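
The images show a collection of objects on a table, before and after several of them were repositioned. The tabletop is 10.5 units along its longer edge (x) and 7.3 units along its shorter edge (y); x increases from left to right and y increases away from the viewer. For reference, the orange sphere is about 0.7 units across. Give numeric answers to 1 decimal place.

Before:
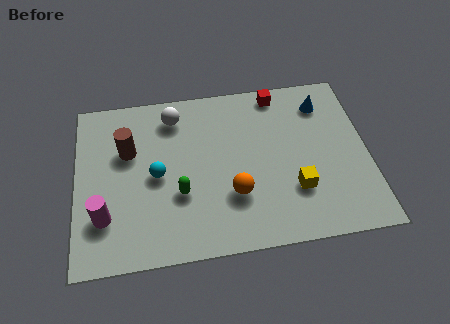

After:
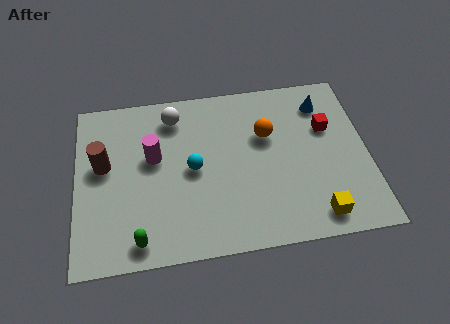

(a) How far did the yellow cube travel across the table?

1.4

From (7.8, 2.2) to (8.5, 1.0), the yellow cube covered √(0.7² + 1.2²) ≈ 1.4 units.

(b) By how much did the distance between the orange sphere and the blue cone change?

-2.5

They were about 4.9 units apart before and 2.4 after — 2.5 units closer together.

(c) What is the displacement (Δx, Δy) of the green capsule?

(-1.5, -1.7)

The green capsule was at about (3.7, 2.6) and moved to about (2.2, 0.9).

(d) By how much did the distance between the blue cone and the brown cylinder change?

+1.0

They were about 7.2 units apart before and 8.2 after — 1.0 units further apart.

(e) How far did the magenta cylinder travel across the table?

2.9

The magenta cylinder was near (1.0, 2.0) before and (2.8, 4.3) after, so it travelled √(1.8² + 2.3²) ≈ 2.9 units.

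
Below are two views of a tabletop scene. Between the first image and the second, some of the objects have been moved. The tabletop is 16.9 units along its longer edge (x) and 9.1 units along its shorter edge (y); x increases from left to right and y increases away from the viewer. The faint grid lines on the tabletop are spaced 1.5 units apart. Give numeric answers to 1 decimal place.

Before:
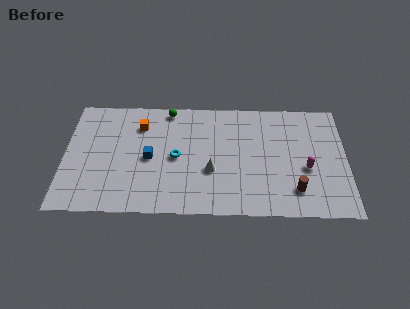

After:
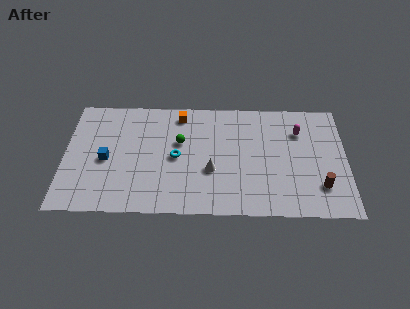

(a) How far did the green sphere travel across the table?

2.7

The green sphere moved from about (6.2, 8.2) to (6.9, 5.6), a distance of √(0.7² + 2.6²) ≈ 2.7.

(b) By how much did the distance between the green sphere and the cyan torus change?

-2.6

Before: roughly 3.8 units apart; after: 1.2. That's 2.6 units closer together.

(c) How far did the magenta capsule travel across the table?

2.9

The magenta capsule was near (14.5, 3.7) before and (14.1, 6.6) after, so it travelled √(0.4² + 2.9²) ≈ 2.9 units.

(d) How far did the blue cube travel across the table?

2.6

The blue cube moved from about (5.1, 4.3) to (2.5, 4.1), a distance of √(2.6² + 0.2²) ≈ 2.6.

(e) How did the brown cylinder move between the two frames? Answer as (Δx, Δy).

(1.5, 0.3)

From the two frames, the brown cylinder sits at roughly (13.8, 2.0) before and (15.3, 2.3) after.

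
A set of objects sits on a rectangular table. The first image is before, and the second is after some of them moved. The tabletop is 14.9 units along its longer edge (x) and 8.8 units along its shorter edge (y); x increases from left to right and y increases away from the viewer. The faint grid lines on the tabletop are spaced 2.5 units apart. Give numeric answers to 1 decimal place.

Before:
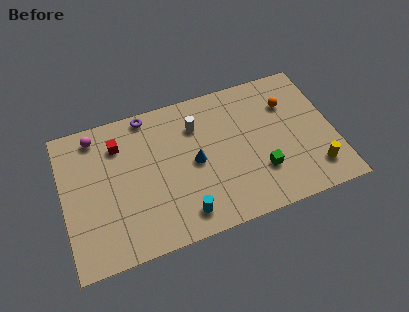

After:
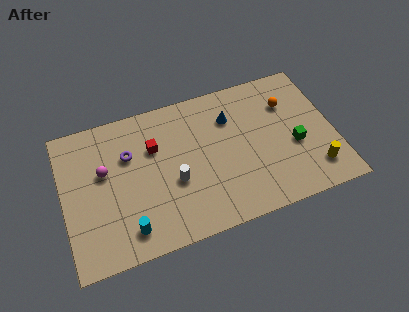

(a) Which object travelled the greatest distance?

the white cylinder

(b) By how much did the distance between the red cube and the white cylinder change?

-1.7

The distance was about 4.3 in the first image and 2.6 in the second, so they moved 1.7 units closer together.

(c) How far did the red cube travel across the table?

2.1

The red cube was near (3.2, 6.7) before and (5.1, 5.9) after, so it travelled √(1.9² + 0.8²) ≈ 2.1 units.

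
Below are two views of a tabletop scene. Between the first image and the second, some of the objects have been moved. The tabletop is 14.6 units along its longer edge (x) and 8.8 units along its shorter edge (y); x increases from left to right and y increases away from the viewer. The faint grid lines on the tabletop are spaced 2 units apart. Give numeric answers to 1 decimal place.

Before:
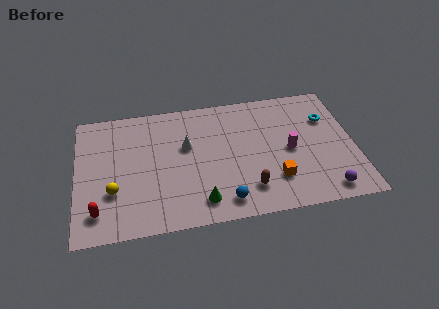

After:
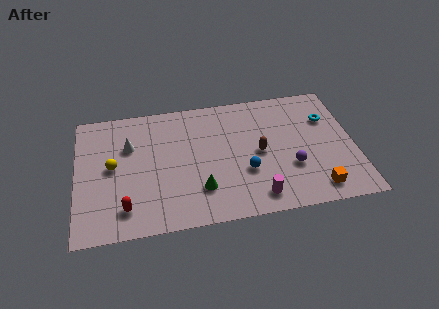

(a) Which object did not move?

the cyan torus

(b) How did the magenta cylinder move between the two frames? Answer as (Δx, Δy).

(-1.9, -2.9)

The magenta cylinder was at about (11.2, 4.2) and moved to about (9.3, 1.3).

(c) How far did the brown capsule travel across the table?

2.5

The brown capsule was near (8.9, 1.9) before and (9.6, 4.3) after, so it travelled √(0.7² + 2.4²) ≈ 2.5 units.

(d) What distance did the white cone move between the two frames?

3.0

From (5.8, 5.4) to (2.8, 5.9), the white cone covered √(3.0² + 0.5²) ≈ 3.0 units.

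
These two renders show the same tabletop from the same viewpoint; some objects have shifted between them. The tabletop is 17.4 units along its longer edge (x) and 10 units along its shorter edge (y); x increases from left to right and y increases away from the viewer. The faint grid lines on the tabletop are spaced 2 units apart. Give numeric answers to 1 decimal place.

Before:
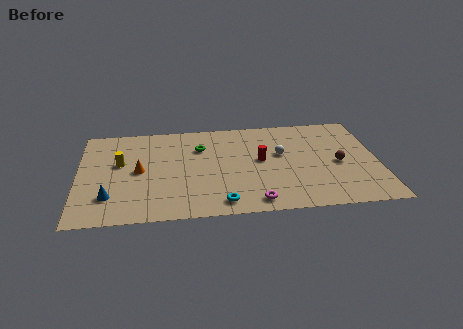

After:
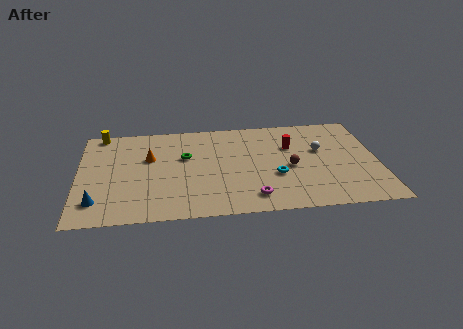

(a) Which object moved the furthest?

the cyan torus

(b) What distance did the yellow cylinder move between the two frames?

3.5

From (2.4, 5.9) to (1.3, 9.2), the yellow cylinder covered √(1.1² + 3.3²) ≈ 3.5 units.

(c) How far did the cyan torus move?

4.0

From (8.2, 1.3) to (11.4, 3.7), the cyan torus covered √(3.2² + 2.4²) ≈ 4.0 units.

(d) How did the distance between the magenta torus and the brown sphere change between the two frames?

-2.4

They were about 6.0 units apart before and 3.6 after — 2.4 units closer together.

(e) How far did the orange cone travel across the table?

1.4

The orange cone was near (3.5, 5.0) before and (4.1, 6.3) after, so it travelled √(0.6² + 1.3²) ≈ 1.4 units.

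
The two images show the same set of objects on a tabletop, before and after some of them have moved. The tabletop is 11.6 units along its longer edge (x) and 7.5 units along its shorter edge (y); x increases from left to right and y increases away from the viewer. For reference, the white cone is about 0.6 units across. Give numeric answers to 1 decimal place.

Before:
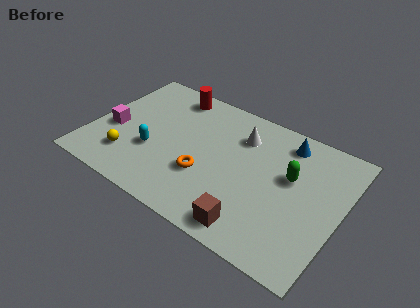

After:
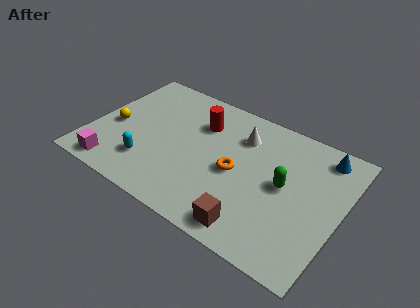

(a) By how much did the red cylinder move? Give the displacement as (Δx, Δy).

(1.6, -1.1)

From the two frames, the red cylinder sits at roughly (3.2, 6.5) before and (4.8, 5.4) after.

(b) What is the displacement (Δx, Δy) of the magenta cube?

(0.5, -2.2)

The magenta cube was at about (1.0, 3.1) and moved to about (1.5, 0.9).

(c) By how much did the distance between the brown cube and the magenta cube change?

-0.8

They were about 7.3 units apart before and 6.5 after — 0.8 units closer together.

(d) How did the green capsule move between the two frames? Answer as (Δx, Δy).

(-0.2, -0.6)

The green capsule started near (9.2, 4.5) and ended near (9.0, 3.9).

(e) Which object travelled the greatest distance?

the magenta cube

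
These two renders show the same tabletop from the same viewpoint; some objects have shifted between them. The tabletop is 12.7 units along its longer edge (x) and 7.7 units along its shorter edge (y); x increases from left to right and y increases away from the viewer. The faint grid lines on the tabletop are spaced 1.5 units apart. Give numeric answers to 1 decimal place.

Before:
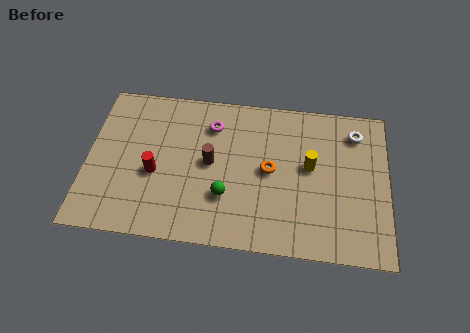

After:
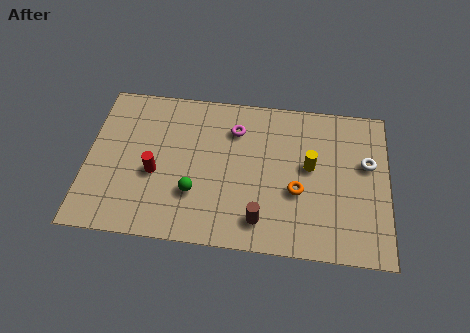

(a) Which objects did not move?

the red cylinder and the yellow cylinder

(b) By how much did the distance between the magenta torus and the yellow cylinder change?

-1.0

They were about 4.5 units apart before and 3.5 after — 1.0 units closer together.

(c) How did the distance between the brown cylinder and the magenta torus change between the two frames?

+2.7

Before: roughly 1.9 units apart; after: 4.6. That's 2.7 units further apart.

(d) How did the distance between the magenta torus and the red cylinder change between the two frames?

+0.7

The distance was about 3.5 in the first image and 4.2 in the second, so they moved 0.7 units further apart.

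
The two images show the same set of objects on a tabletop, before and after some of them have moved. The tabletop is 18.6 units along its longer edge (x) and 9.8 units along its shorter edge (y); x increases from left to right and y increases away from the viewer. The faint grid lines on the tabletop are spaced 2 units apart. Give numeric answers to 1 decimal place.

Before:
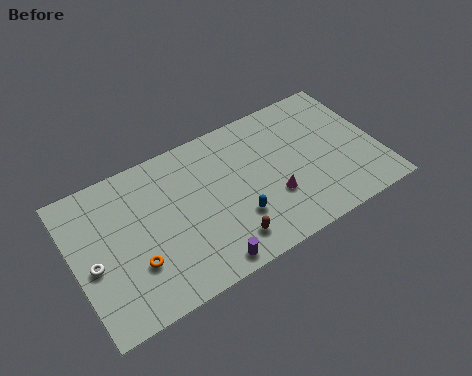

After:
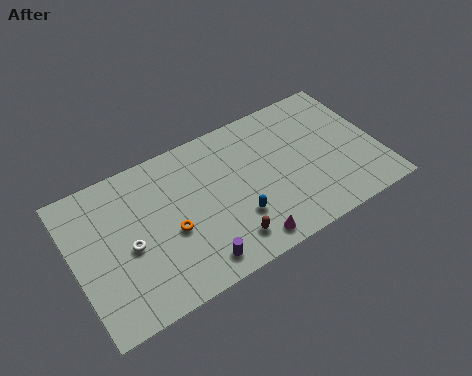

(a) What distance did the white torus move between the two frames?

2.2

From (1.0, 4.3) to (3.2, 4.4), the white torus covered √(2.2² + 0.1²) ≈ 2.2 units.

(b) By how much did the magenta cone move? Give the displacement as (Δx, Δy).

(-2.0, -2.1)

From the two frames, the magenta cone sits at roughly (11.9, 3.3) before and (9.9, 1.2) after.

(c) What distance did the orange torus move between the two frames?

2.5

From (3.4, 3.1) to (5.7, 4.1), the orange torus covered √(2.3² + 1.0²) ≈ 2.5 units.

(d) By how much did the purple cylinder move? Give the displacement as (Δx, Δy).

(-0.6, 0.4)

The purple cylinder started near (7.4, 1.0) and ended near (6.8, 1.4).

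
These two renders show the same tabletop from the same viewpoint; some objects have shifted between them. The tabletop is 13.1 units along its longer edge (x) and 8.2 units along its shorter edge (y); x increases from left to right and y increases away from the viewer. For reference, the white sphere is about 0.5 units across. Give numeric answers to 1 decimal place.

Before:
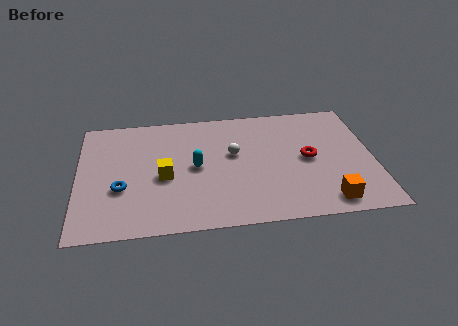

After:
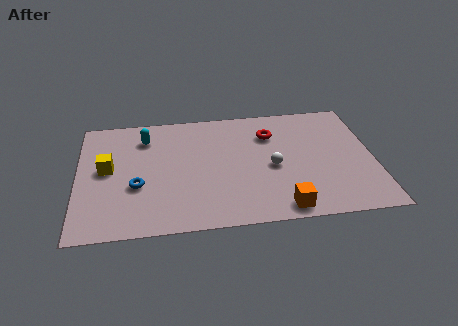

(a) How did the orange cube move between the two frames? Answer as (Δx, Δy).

(-2.0, -0.2)

From the two frames, the orange cube sits at roughly (10.9, 1.1) before and (8.9, 0.9) after.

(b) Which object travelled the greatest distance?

the cyan capsule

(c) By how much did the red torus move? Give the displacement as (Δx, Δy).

(-1.6, 1.9)

The red torus was at about (10.2, 4.1) and moved to about (8.6, 6.0).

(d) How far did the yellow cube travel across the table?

2.6

The yellow cube was near (3.8, 3.6) before and (1.3, 4.4) after, so it travelled √(2.5² + 0.8²) ≈ 2.6 units.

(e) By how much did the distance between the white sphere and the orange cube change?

-2.6

The distance was about 5.4 in the first image and 2.8 in the second, so they moved 2.6 units closer together.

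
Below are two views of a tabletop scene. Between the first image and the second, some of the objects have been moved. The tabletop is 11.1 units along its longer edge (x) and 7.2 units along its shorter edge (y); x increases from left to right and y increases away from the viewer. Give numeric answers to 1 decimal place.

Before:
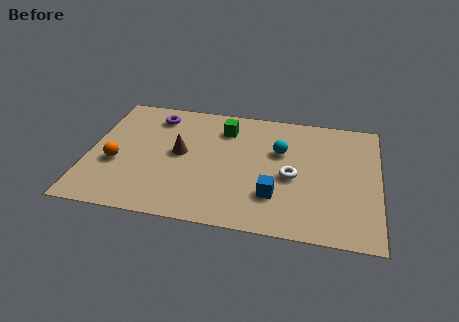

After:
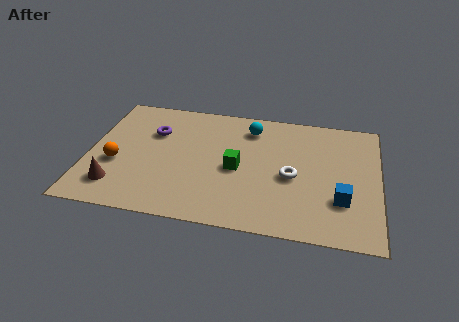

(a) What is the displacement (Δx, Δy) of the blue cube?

(2.5, 0.2)

The blue cube was at about (7.2, 2.0) and moved to about (9.7, 2.2).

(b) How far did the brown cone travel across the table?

3.3

The brown cone was near (3.5, 3.8) before and (1.2, 1.5) after, so it travelled √(2.3² + 2.3²) ≈ 3.3 units.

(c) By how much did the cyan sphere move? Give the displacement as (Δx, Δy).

(-1.2, 1.2)

From the two frames, the cyan sphere sits at roughly (7.3, 4.6) before and (6.1, 5.8) after.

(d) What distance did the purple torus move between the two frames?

1.0

The purple torus moved from about (2.4, 5.9) to (2.4, 4.9), a distance of √(0.0² + 1.0²) ≈ 1.0.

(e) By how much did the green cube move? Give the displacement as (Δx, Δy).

(0.6, -2.3)

The green cube was at about (5.1, 5.6) and moved to about (5.7, 3.3).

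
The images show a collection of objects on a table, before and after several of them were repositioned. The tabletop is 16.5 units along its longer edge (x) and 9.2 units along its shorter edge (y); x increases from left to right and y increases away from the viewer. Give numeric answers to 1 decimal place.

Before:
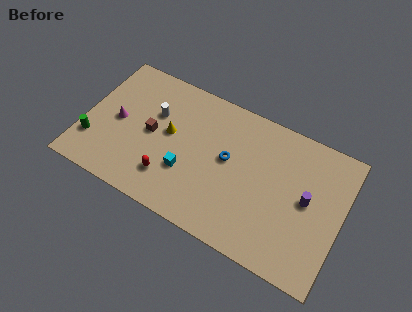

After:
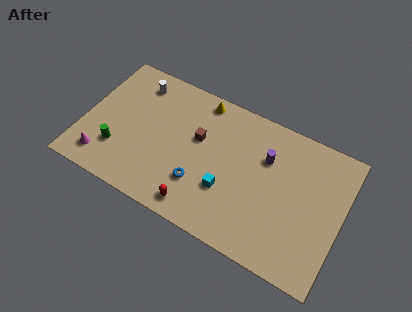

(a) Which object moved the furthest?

the yellow cone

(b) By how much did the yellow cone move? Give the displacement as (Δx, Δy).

(1.6, 3.1)

From the two frames, the yellow cone sits at roughly (5.4, 5.1) before and (7.0, 8.2) after.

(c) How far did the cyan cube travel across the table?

2.6

The cyan cube moved from about (6.8, 3.1) to (9.4, 3.1), a distance of √(2.6² + 0.0²) ≈ 2.6.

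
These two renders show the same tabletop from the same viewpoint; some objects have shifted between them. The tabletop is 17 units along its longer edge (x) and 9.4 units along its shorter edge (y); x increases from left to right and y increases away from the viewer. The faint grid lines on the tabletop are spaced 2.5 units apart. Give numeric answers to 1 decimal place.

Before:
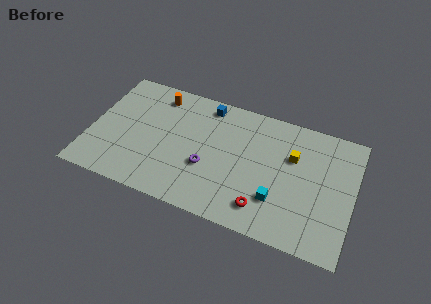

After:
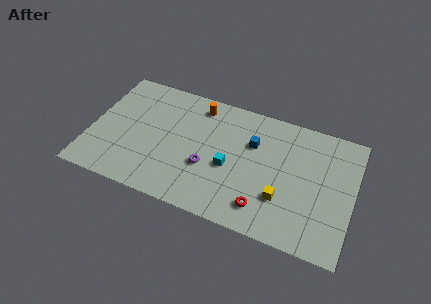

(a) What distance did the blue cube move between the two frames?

3.7

The blue cube was near (7.2, 8.2) before and (10.4, 6.3) after, so it travelled √(3.2² + 1.9²) ≈ 3.7 units.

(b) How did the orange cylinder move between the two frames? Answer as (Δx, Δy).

(2.7, 0.1)

From the two frames, the orange cylinder sits at roughly (4.0, 7.9) before and (6.7, 8.0) after.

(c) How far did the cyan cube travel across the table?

3.5

From (12.3, 2.7) to (9.1, 4.0), the cyan cube covered √(3.2² + 1.3²) ≈ 3.5 units.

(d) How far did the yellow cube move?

3.3

The yellow cube moved from about (13.0, 6.2) to (12.6, 2.9), a distance of √(0.4² + 3.3²) ≈ 3.3.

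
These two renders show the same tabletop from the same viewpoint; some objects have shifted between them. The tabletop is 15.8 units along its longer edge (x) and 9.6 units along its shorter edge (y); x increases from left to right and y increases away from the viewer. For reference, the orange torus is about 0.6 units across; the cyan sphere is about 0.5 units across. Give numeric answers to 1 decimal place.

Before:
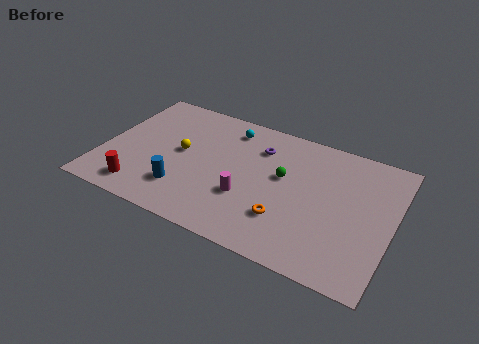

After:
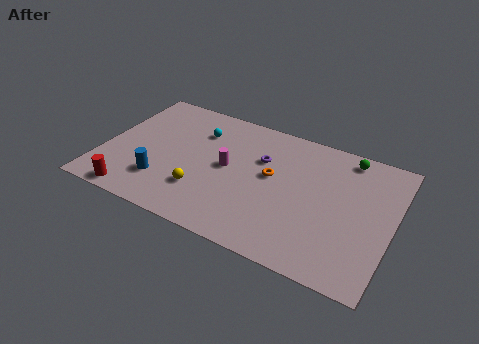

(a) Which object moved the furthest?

the green sphere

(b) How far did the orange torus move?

2.9

The orange torus was near (10.3, 2.7) before and (9.2, 5.4) after, so it travelled √(1.1² + 2.7²) ≈ 2.9 units.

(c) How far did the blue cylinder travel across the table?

1.2

The blue cylinder moved from about (4.7, 2.4) to (3.5, 2.5), a distance of √(1.2² + 0.1²) ≈ 1.2.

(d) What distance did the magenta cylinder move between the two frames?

2.1

From (8.1, 3.3) to (6.8, 5.0), the magenta cylinder covered √(1.3² + 1.7²) ≈ 2.1 units.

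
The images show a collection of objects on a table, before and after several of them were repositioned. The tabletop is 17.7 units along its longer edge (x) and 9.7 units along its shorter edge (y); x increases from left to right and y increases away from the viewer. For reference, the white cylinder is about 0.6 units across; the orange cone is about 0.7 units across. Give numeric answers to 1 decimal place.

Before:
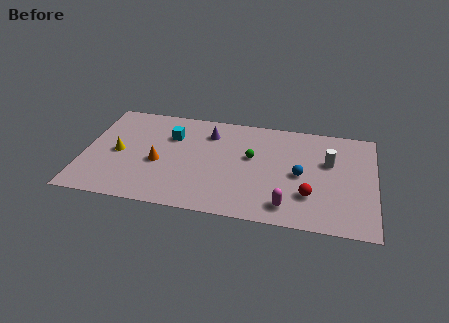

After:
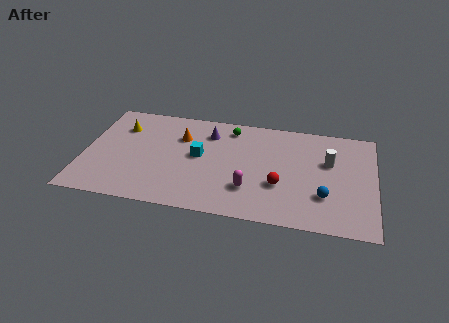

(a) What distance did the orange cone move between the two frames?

3.0

The orange cone was near (4.6, 4.1) before and (5.8, 6.8) after, so it travelled √(1.2² + 2.7²) ≈ 3.0 units.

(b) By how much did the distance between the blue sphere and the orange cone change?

+1.1

They were about 8.6 units apart before and 9.7 after — 1.1 units further apart.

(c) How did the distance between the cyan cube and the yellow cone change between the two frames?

+1.5

Before: roughly 3.8 units apart; after: 5.3. That's 1.5 units further apart.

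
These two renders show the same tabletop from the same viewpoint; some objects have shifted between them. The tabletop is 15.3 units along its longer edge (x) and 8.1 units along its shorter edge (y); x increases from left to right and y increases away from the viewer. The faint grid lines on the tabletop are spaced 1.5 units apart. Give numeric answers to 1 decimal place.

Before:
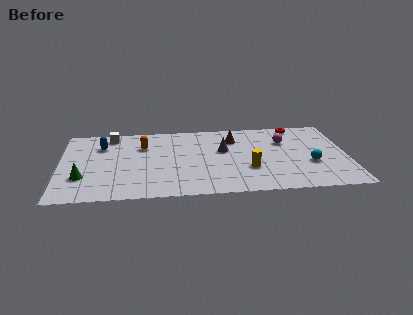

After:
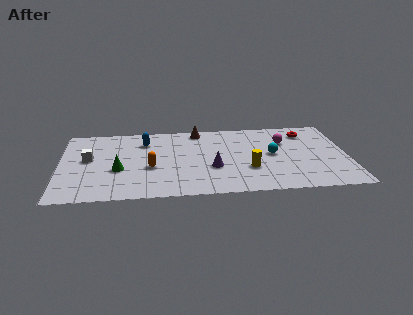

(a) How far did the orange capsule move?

2.4

From (4.4, 5.7) to (4.8, 3.3), the orange capsule covered √(0.4² + 2.4²) ≈ 2.4 units.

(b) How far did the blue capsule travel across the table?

2.3

The blue capsule was near (2.2, 5.9) before and (4.5, 6.2) after, so it travelled √(2.3² + 0.3²) ≈ 2.3 units.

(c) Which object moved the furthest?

the white cube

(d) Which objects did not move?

the yellow cylinder and the magenta sphere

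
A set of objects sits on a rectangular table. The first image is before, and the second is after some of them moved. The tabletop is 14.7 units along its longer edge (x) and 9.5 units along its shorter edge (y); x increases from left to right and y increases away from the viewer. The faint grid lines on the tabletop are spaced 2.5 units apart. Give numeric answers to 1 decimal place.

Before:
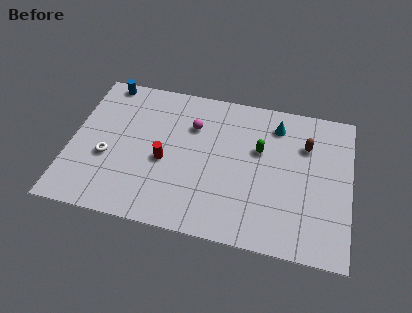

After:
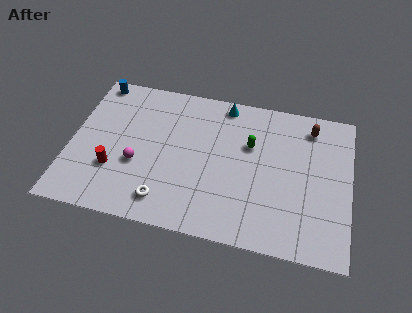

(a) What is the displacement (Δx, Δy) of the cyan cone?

(-2.8, 0.8)

From the two frames, the cyan cone sits at roughly (10.7, 7.7) before and (7.9, 8.5) after.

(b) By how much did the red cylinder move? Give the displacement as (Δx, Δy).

(-2.6, -1.1)

The red cylinder was at about (5.0, 4.1) and moved to about (2.4, 3.0).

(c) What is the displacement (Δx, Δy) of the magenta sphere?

(-2.7, -3.1)

The magenta sphere started near (6.3, 6.7) and ended near (3.6, 3.6).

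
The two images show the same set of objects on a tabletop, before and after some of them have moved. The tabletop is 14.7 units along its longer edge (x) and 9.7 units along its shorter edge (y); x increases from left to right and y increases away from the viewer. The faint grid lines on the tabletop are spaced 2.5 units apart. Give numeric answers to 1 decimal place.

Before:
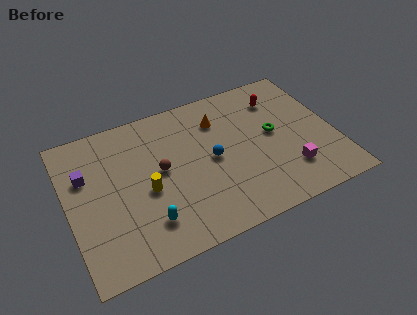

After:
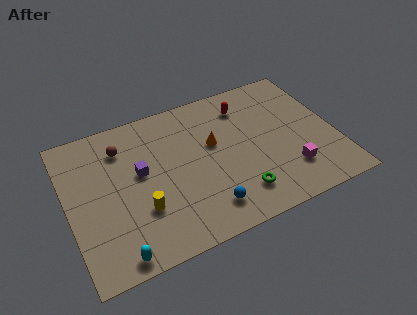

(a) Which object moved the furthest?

the green torus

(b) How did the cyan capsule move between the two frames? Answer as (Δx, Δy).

(-1.8, -1.3)

The cyan capsule started near (4.0, 2.2) and ended near (2.2, 0.9).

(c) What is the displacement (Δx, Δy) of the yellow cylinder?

(-0.4, -1.1)

The yellow cylinder started near (4.2, 4.2) and ended near (3.8, 3.1).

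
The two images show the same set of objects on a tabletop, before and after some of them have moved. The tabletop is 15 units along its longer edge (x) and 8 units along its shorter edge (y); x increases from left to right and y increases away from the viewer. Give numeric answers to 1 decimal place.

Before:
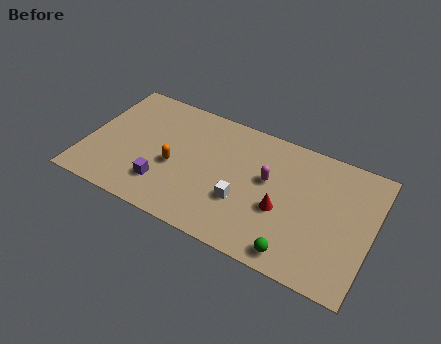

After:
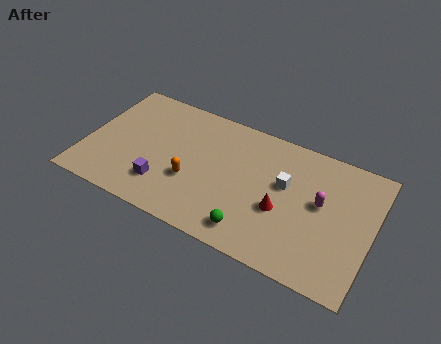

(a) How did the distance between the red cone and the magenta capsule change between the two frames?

+0.6

Before: roughly 1.7 units apart; after: 2.3. That's 0.6 units further apart.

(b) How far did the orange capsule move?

1.1

From (4.7, 3.4) to (5.7, 2.9), the orange capsule covered √(1.0² + 0.5²) ≈ 1.1 units.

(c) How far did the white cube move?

2.8

The white cube was near (8.4, 2.8) before and (10.4, 4.8) after, so it travelled √(2.0² + 2.0²) ≈ 2.8 units.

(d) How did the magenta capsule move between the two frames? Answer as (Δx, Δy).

(2.8, -0.2)

The magenta capsule was at about (9.5, 4.7) and moved to about (12.3, 4.5).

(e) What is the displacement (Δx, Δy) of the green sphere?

(-2.3, 0.3)

From the two frames, the green sphere sits at roughly (11.4, 1.0) before and (9.1, 1.3) after.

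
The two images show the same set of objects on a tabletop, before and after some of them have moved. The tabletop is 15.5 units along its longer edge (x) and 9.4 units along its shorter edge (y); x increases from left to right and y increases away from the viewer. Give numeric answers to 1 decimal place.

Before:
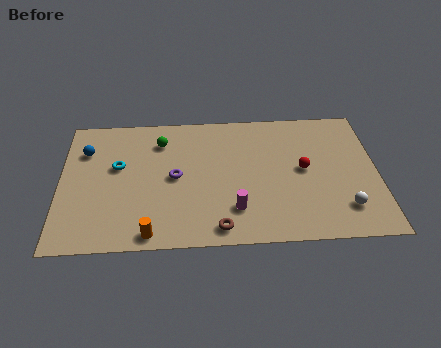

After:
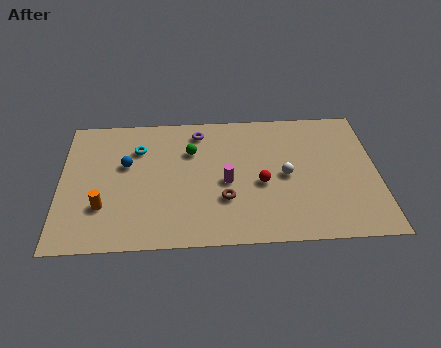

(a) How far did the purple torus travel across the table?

3.4

From (5.6, 4.7) to (6.8, 7.9), the purple torus covered √(1.2² + 3.2²) ≈ 3.4 units.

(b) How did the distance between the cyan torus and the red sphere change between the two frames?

-2.5

Before: roughly 9.1 units apart; after: 6.6. That's 2.5 units closer together.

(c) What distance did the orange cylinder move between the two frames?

3.0

The orange cylinder was near (4.4, 0.9) before and (2.1, 2.8) after, so it travelled √(2.3² + 1.9²) ≈ 3.0 units.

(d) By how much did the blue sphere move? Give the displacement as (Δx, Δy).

(2.0, -1.1)

The blue sphere was at about (1.2, 6.8) and moved to about (3.2, 5.7).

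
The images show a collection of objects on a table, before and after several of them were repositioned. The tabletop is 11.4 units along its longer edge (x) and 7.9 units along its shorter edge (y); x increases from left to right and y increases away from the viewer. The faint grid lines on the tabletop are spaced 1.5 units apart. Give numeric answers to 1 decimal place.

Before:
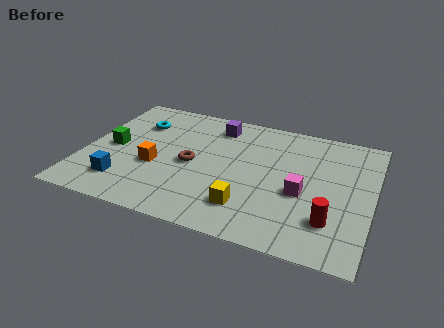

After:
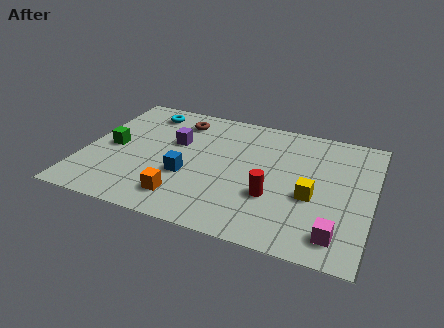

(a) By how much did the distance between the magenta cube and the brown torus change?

+4.0

The distance was about 4.4 in the first image and 8.4 in the second, so they moved 4.0 units further apart.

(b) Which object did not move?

the green cube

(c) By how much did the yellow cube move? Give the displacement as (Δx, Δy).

(2.4, 1.4)

The yellow cube started near (6.7, 1.8) and ended near (9.1, 3.2).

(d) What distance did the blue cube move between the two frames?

2.7

The blue cube was near (1.8, 1.7) before and (4.2, 2.9) after, so it travelled √(2.4² + 1.2²) ≈ 2.7 units.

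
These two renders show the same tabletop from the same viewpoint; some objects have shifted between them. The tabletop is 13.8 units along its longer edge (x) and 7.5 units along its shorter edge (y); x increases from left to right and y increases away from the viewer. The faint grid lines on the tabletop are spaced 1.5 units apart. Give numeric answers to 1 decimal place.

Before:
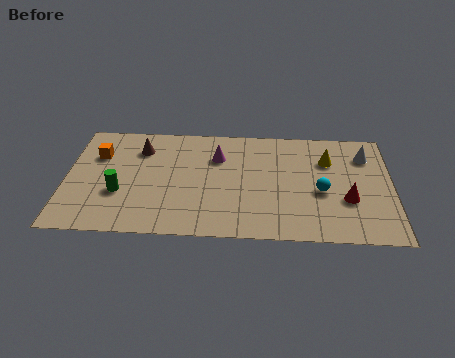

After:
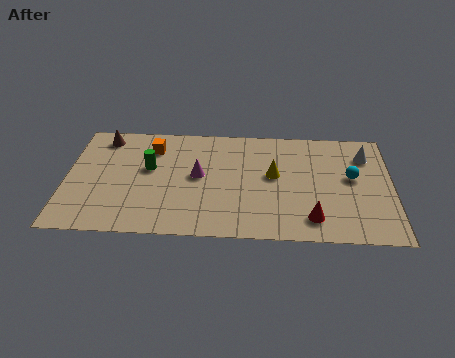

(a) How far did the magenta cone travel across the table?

1.5

The magenta cone was near (6.4, 5.3) before and (5.6, 4.0) after, so it travelled √(0.8² + 1.3²) ≈ 1.5 units.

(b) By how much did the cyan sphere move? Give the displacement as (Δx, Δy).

(1.3, 1.0)

The cyan sphere started near (10.8, 3.2) and ended near (12.1, 4.2).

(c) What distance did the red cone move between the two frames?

2.0

The red cone moved from about (11.9, 2.7) to (10.4, 1.4), a distance of √(1.5² + 1.3²) ≈ 2.0.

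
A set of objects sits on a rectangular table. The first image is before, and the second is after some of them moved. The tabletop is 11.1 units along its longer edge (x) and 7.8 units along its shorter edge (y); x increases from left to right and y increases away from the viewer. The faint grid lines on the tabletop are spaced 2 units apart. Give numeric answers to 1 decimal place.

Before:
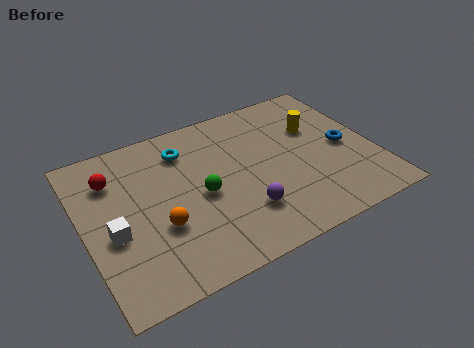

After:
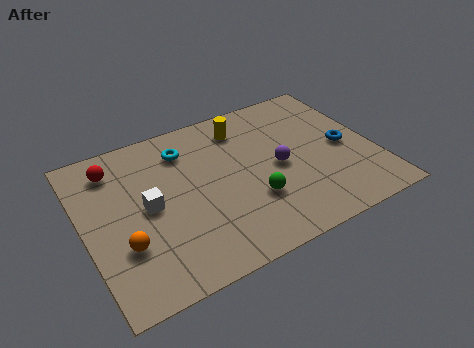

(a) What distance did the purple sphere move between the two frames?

2.3

The purple sphere was near (5.8, 2.1) before and (7.4, 3.7) after, so it travelled √(1.6² + 1.6²) ≈ 2.3 units.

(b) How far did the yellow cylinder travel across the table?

3.0

From (9.1, 5.1) to (6.4, 6.3), the yellow cylinder covered √(2.7² + 1.2²) ≈ 3.0 units.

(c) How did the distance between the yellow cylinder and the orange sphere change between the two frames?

-0.4

The distance was about 6.8 in the first image and 6.4 in the second, so they moved 0.4 units closer together.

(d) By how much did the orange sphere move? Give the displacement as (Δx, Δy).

(-1.4, -0.3)

From the two frames, the orange sphere sits at roughly (2.7, 2.8) before and (1.3, 2.5) after.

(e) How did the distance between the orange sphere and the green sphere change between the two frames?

+3.0

They were about 1.9 units apart before and 4.9 after — 3.0 units further apart.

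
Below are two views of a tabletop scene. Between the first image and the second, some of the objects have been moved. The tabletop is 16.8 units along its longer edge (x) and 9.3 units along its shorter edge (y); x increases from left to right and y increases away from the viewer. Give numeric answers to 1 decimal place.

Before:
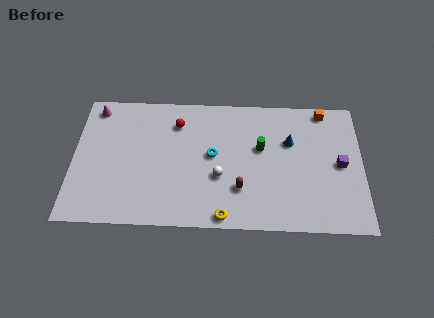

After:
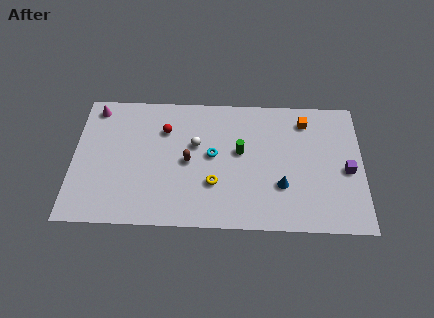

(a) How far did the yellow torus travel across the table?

2.3

The yellow torus was near (8.8, 0.8) before and (8.2, 3.0) after, so it travelled √(0.6² + 2.2²) ≈ 2.3 units.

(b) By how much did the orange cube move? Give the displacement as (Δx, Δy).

(-1.1, -0.8)

The orange cube started near (14.6, 8.4) and ended near (13.5, 7.6).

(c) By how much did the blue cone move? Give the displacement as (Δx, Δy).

(-0.5, -3.1)

The blue cone was at about (12.6, 6.1) and moved to about (12.1, 3.0).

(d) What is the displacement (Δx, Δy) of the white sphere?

(-1.4, 2.2)

The white sphere was at about (8.5, 3.5) and moved to about (7.1, 5.7).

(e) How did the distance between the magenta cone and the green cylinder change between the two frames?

-1.1

The distance was about 10.0 in the first image and 8.9 in the second, so they moved 1.1 units closer together.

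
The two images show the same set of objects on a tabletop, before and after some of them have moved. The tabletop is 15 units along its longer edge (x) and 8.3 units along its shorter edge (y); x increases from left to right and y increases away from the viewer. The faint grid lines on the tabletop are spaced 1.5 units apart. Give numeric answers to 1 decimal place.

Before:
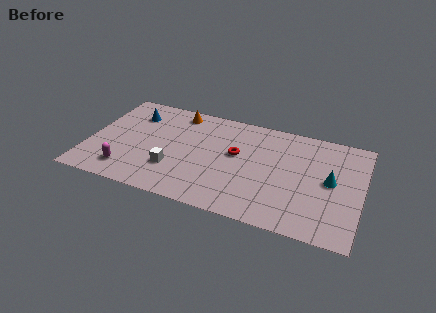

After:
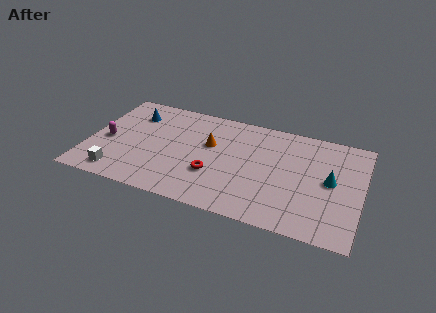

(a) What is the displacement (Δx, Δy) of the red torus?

(-1.1, -2.0)

From the two frames, the red torus sits at roughly (8.1, 4.8) before and (7.0, 2.8) after.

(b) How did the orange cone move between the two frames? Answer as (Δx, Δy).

(2.0, -2.1)

The orange cone was at about (4.6, 7.2) and moved to about (6.6, 5.1).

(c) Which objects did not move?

the cyan cone and the blue cone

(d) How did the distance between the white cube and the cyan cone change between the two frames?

+3.1

The distance was about 8.7 in the first image and 11.8 in the second, so they moved 3.1 units further apart.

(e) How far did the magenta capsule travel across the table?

2.5

The magenta capsule moved from about (2.3, 1.6) to (1.0, 3.7), a distance of √(1.3² + 2.1²) ≈ 2.5.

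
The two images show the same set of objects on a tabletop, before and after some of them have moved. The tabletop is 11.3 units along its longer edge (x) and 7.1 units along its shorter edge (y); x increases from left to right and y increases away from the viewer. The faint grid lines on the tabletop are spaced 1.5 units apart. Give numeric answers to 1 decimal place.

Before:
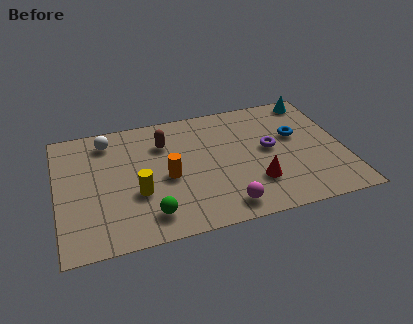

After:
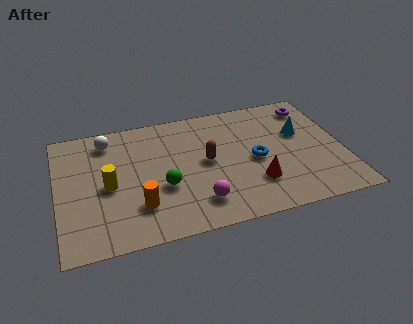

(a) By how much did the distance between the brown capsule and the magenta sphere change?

-2.4

They were about 4.7 units apart before and 2.3 after — 2.4 units closer together.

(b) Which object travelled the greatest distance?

the purple torus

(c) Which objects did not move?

the white sphere and the red cone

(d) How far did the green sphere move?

1.5

The green sphere was near (3.5, 1.3) before and (4.1, 2.7) after, so it travelled √(0.6² + 1.4²) ≈ 1.5 units.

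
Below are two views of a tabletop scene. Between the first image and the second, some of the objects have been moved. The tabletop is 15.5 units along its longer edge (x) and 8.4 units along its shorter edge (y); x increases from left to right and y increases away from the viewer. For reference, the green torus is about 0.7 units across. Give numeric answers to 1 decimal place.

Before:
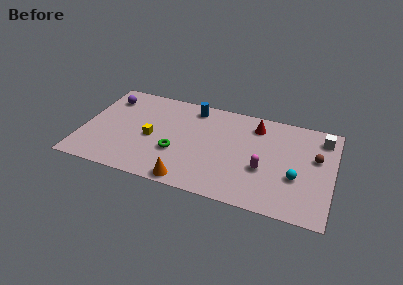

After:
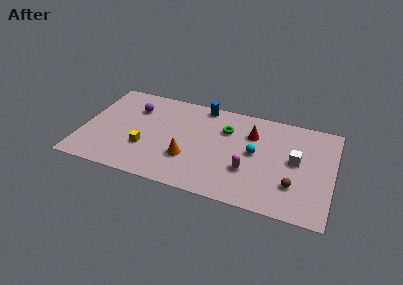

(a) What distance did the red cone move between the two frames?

0.8

The red cone was near (10.6, 6.8) before and (10.4, 6.0) after, so it travelled √(0.2² + 0.8²) ≈ 0.8 units.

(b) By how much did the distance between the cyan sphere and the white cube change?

-1.5

Before: roughly 4.0 units apart; after: 2.5. That's 1.5 units closer together.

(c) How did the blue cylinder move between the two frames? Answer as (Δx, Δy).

(0.6, 0.4)

The blue cylinder was at about (6.6, 7.2) and moved to about (7.2, 7.6).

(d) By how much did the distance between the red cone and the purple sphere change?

-1.9

The distance was about 9.3 in the first image and 7.4 in the second, so they moved 1.9 units closer together.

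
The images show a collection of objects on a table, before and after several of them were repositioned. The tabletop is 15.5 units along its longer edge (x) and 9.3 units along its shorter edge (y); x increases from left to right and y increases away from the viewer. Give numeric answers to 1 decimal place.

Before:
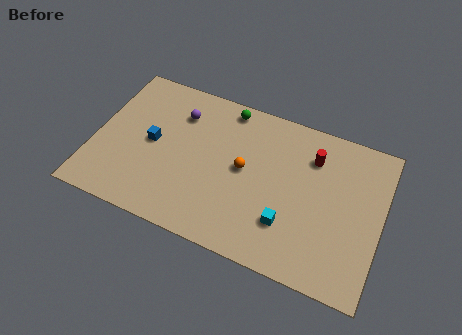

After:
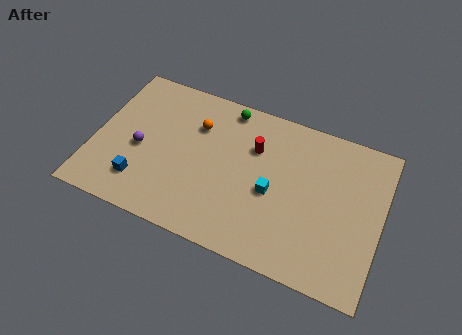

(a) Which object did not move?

the green sphere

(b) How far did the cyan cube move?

1.8

The cyan cube was near (10.7, 2.6) before and (9.7, 4.1) after, so it travelled √(1.0² + 1.5²) ≈ 1.8 units.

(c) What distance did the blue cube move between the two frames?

2.6

From (3.1, 4.7) to (2.8, 2.1), the blue cube covered √(0.3² + 2.6²) ≈ 2.6 units.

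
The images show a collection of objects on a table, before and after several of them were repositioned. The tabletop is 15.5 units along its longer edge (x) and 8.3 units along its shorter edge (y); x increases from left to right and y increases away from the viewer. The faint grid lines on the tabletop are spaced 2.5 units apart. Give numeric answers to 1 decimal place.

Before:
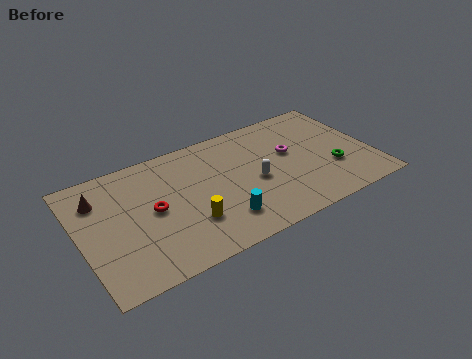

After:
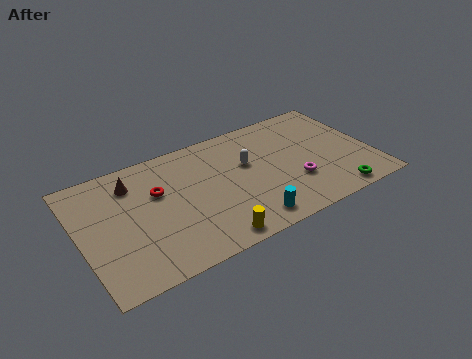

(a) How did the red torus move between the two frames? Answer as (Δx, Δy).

(0.4, 1.1)

The red torus was at about (3.8, 4.2) and moved to about (4.2, 5.3).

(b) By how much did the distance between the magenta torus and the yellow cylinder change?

-1.2

The distance was about 6.3 in the first image and 5.1 in the second, so they moved 1.2 units closer together.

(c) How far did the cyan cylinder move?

1.5

The cyan cylinder was near (7.1, 1.9) before and (8.4, 1.2) after, so it travelled √(1.3² + 0.7²) ≈ 1.5 units.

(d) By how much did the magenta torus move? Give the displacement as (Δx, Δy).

(-0.1, -2.2)

The magenta torus started near (11.3, 4.9) and ended near (11.2, 2.7).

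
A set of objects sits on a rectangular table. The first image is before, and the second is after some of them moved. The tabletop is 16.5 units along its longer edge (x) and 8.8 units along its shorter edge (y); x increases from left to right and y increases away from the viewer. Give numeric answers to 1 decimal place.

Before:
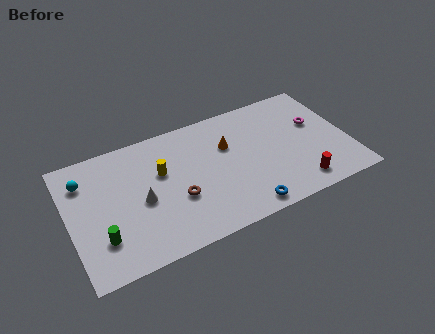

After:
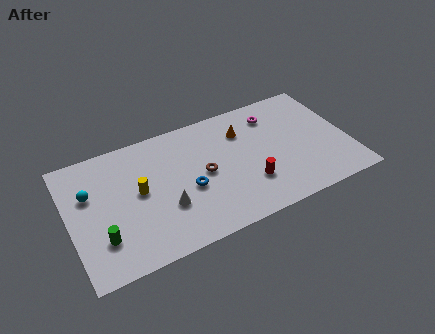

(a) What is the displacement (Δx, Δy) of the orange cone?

(1.0, 0.7)

The orange cone started near (9.5, 5.8) and ended near (10.5, 6.5).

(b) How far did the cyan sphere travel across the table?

1.0

The cyan sphere moved from about (1.1, 6.7) to (1.3, 5.7), a distance of √(0.2² + 1.0²) ≈ 1.0.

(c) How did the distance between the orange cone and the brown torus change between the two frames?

-0.8

Before: roughly 4.1 units apart; after: 3.3. That's 0.8 units closer together.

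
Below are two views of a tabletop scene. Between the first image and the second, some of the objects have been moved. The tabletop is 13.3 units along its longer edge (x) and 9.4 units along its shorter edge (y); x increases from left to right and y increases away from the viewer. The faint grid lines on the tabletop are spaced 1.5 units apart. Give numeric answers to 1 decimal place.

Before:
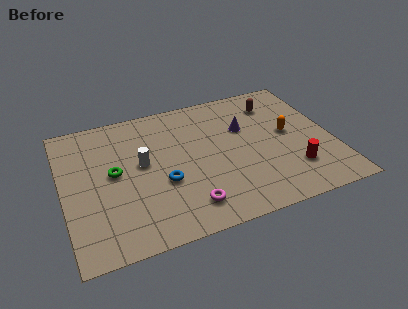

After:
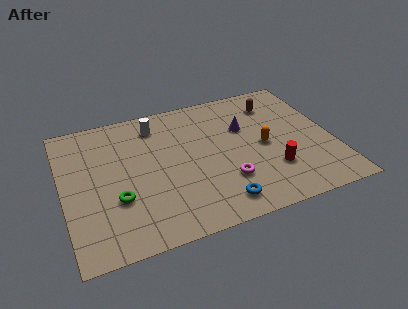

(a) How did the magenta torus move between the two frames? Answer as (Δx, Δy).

(2.0, 1.0)

The magenta torus started near (5.8, 1.7) and ended near (7.8, 2.7).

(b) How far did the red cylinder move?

1.0

From (11.1, 2.4) to (10.1, 2.7), the red cylinder covered √(1.0² + 0.3²) ≈ 1.0 units.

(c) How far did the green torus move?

1.8

The green torus was near (2.5, 5.0) before and (2.5, 3.2) after, so it travelled √(0.0² + 1.8²) ≈ 1.8 units.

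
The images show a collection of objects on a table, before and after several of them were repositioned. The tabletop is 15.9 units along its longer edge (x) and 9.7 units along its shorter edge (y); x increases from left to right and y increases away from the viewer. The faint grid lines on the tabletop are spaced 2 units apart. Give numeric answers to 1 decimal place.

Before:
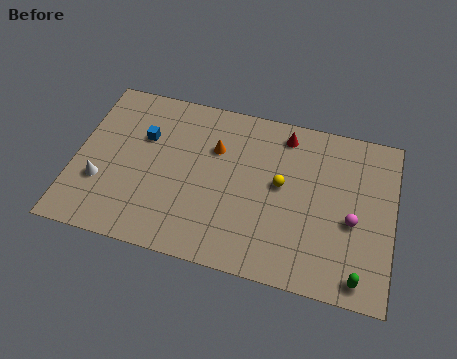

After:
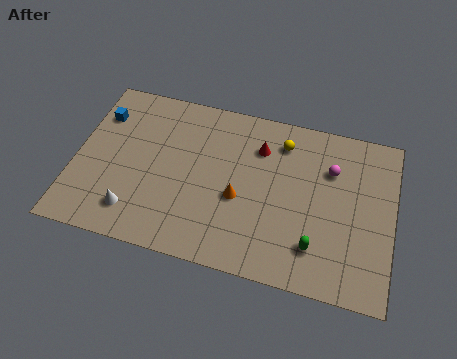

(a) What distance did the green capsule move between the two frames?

2.5

From (14.4, 1.1) to (12.2, 2.2), the green capsule covered √(2.2² + 1.1²) ≈ 2.5 units.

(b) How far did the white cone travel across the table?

2.2

The white cone moved from about (1.4, 3.2) to (3.2, 1.9), a distance of √(1.8² + 1.3²) ≈ 2.2.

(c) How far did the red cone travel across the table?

1.6

The red cone moved from about (10.3, 8.3) to (9.1, 7.2), a distance of √(1.2² + 1.1²) ≈ 1.6.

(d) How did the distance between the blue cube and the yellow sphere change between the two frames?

+2.1

Before: roughly 7.1 units apart; after: 9.2. That's 2.1 units further apart.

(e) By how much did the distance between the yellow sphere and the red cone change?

-1.7

Before: roughly 3.0 units apart; after: 1.3. That's 1.7 units closer together.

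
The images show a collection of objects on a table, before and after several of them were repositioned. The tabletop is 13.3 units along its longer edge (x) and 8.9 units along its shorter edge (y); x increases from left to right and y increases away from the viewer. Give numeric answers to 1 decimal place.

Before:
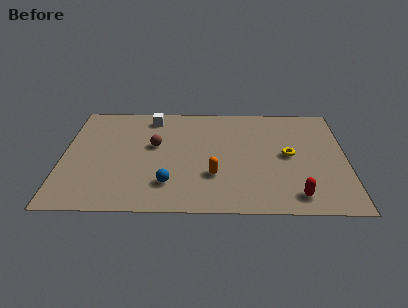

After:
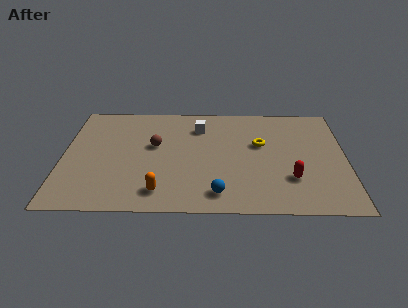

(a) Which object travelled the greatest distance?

the orange capsule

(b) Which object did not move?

the brown sphere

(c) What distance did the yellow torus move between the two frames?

1.6

The yellow torus moved from about (10.6, 4.5) to (9.3, 5.4), a distance of √(1.3² + 0.9²) ≈ 1.6.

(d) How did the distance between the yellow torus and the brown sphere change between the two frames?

-1.3

The distance was about 6.3 in the first image and 5.0 in the second, so they moved 1.3 units closer together.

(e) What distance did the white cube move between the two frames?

2.4

The white cube moved from about (4.1, 7.6) to (6.4, 6.8), a distance of √(2.3² + 0.8²) ≈ 2.4.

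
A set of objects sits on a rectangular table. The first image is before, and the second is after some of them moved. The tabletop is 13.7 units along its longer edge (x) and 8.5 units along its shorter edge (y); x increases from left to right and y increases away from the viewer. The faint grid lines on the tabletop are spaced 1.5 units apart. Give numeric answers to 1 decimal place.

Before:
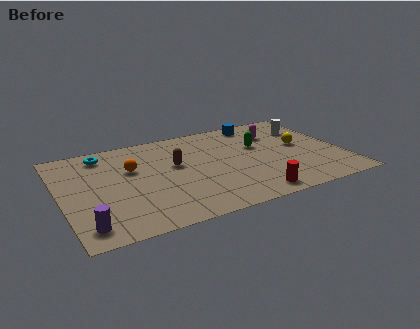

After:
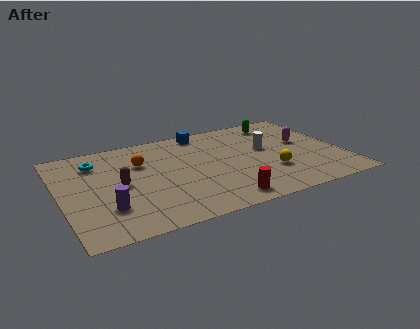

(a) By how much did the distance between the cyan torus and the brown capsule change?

-1.4

The distance was about 4.0 in the first image and 2.6 in the second, so they moved 1.4 units closer together.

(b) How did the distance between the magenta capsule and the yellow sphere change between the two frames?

+1.1

The distance was about 1.9 in the first image and 3.0 in the second, so they moved 1.1 units further apart.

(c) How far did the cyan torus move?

0.7

The cyan torus was near (2.3, 7.2) before and (1.9, 6.6) after, so it travelled √(0.4² + 0.6²) ≈ 0.7 units.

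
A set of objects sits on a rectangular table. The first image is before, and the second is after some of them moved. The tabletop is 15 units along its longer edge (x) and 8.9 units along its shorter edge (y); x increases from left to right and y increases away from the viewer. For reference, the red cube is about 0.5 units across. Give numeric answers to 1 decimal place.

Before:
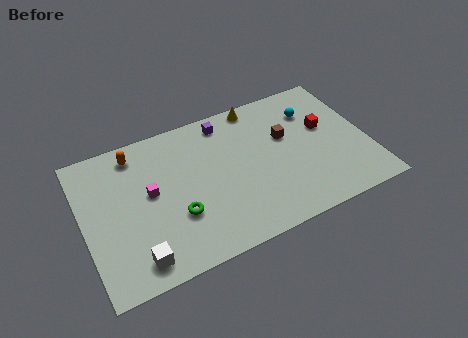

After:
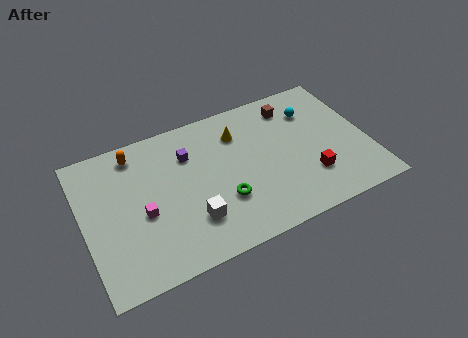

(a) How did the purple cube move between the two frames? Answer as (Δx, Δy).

(-2.1, -1.3)

The purple cube started near (7.8, 7.7) and ended near (5.7, 6.4).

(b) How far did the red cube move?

3.0

The red cube moved from about (12.9, 5.3) to (11.7, 2.5), a distance of √(1.2² + 2.8²) ≈ 3.0.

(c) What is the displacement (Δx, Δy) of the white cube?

(3.0, 1.1)

From the two frames, the white cube sits at roughly (2.4, 1.3) before and (5.4, 2.4) after.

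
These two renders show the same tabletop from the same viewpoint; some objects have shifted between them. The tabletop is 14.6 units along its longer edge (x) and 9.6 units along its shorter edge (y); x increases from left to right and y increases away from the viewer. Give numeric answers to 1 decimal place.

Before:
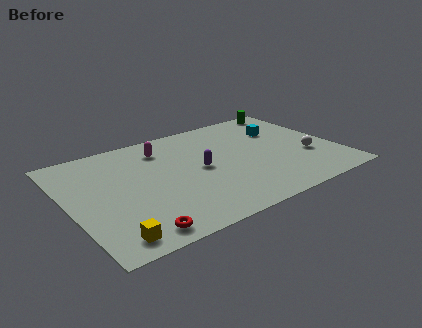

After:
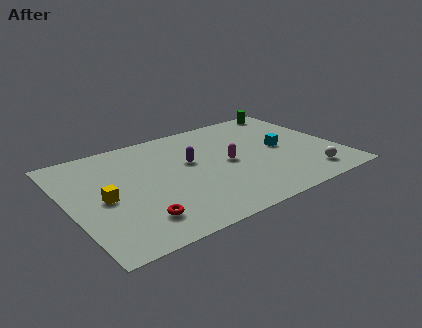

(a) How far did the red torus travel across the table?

0.9

The red torus was near (2.9, 1.1) before and (3.2, 2.0) after, so it travelled √(0.3² + 0.9²) ≈ 0.9 units.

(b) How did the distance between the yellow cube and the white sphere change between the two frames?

-0.4

Before: roughly 11.5 units apart; after: 11.1. That's 0.4 units closer together.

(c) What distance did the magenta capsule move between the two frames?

4.2

From (5.5, 7.6) to (8.6, 4.7), the magenta capsule covered √(3.1² + 2.9²) ≈ 4.2 units.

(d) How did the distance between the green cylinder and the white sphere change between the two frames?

+1.8

The distance was about 5.3 in the first image and 7.1 in the second, so they moved 1.8 units further apart.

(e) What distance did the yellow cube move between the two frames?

3.3

From (1.6, 1.2) to (1.8, 4.5), the yellow cube covered √(0.2² + 3.3²) ≈ 3.3 units.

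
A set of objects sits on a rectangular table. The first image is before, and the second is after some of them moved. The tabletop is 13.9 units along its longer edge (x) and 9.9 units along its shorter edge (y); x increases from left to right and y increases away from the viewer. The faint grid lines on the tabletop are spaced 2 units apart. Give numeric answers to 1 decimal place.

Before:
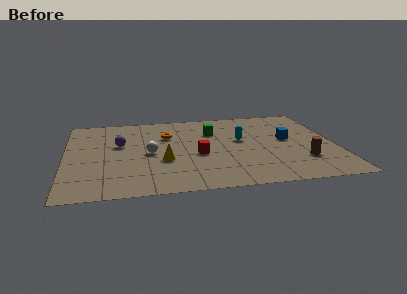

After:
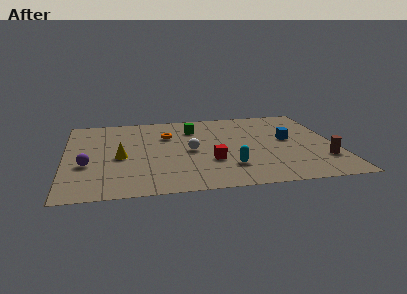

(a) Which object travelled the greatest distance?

the cyan capsule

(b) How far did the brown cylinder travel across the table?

1.0

From (12.1, 2.8) to (13.1, 2.7), the brown cylinder covered √(1.0² + 0.1²) ≈ 1.0 units.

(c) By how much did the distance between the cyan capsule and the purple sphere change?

+1.0

They were about 6.3 units apart before and 7.3 after — 1.0 units further apart.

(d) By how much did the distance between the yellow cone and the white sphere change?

+2.4

The distance was about 1.2 in the first image and 3.6 in the second, so they moved 2.4 units further apart.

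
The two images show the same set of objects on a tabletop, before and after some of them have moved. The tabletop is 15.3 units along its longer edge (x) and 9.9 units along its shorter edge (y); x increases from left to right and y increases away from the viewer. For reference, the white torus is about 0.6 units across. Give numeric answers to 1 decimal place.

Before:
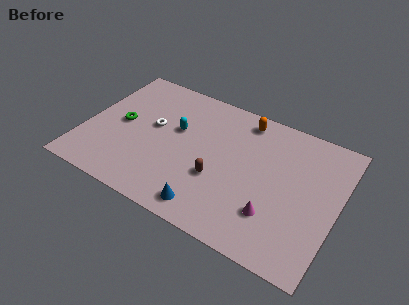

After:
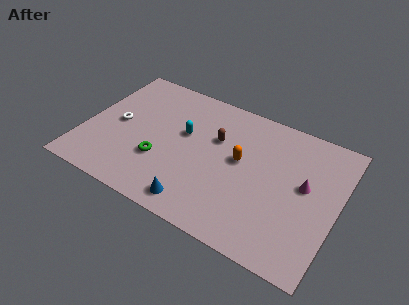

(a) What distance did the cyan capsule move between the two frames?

0.5

The cyan capsule was near (5.4, 6.0) before and (5.9, 5.9) after, so it travelled √(0.5² + 0.1²) ≈ 0.5 units.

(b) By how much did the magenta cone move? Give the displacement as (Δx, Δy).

(1.5, 2.8)

The magenta cone was at about (11.8, 2.7) and moved to about (13.3, 5.5).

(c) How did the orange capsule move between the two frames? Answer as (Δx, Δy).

(0.2, -3.1)

The orange capsule was at about (9.2, 8.6) and moved to about (9.4, 5.5).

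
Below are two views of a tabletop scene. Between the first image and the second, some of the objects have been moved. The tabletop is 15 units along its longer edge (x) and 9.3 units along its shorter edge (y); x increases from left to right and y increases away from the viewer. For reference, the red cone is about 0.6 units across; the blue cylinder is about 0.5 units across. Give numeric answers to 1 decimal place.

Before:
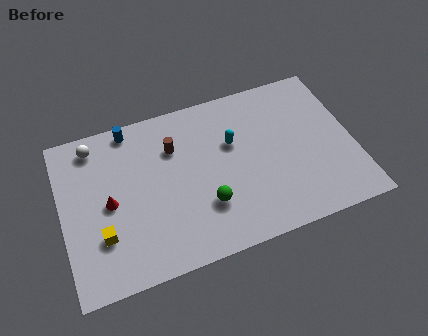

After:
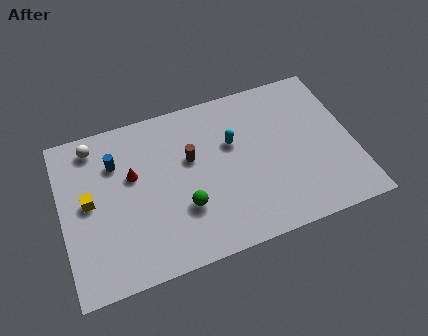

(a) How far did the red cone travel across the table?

1.8

From (2.4, 4.5) to (3.7, 5.7), the red cone covered √(1.3² + 1.2²) ≈ 1.8 units.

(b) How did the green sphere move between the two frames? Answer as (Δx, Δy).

(-1.1, 0.2)

The green sphere was at about (7.2, 2.8) and moved to about (6.1, 3.0).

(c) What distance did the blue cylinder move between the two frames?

1.9

The blue cylinder was near (3.8, 8.4) before and (2.9, 6.7) after, so it travelled √(0.9² + 1.7²) ≈ 1.9 units.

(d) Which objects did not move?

the cyan capsule and the white sphere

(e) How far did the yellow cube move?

2.2

From (1.9, 2.8) to (1.4, 4.9), the yellow cube covered √(0.5² + 2.1²) ≈ 2.2 units.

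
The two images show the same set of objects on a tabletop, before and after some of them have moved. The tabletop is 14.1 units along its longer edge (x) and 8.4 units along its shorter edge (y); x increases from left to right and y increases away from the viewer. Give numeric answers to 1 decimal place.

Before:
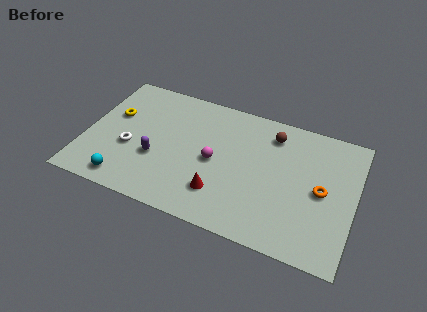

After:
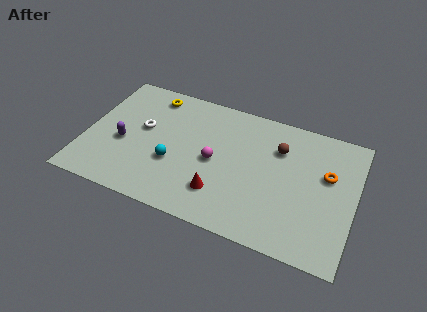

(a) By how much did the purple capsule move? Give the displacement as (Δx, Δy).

(-1.8, 0.4)

From the two frames, the purple capsule sits at roughly (3.8, 3.1) before and (2.0, 3.5) after.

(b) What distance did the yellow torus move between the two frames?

2.7

The yellow torus was near (1.3, 5.2) before and (3.1, 7.2) after, so it travelled √(1.8² + 2.0²) ≈ 2.7 units.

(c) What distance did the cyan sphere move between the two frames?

3.0

The cyan sphere was near (2.4, 1.1) before and (4.7, 3.1) after, so it travelled √(2.3² + 2.0²) ≈ 3.0 units.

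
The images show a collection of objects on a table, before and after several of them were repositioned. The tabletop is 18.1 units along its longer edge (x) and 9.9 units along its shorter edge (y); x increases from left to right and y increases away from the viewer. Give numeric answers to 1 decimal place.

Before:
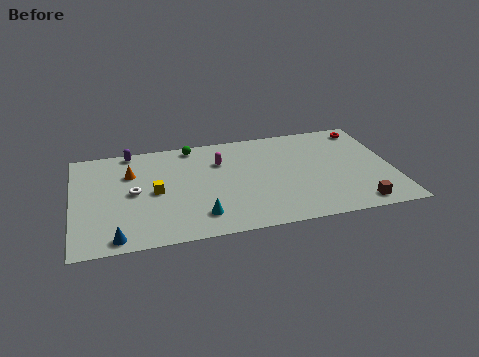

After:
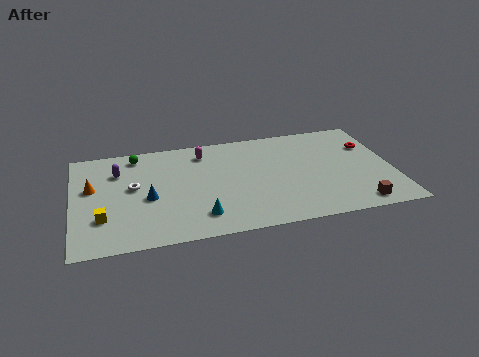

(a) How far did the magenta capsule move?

1.4

The magenta capsule moved from about (8.4, 7.0) to (7.5, 8.1), a distance of √(0.9² + 1.1²) ≈ 1.4.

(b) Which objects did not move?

the brown cube and the cyan cone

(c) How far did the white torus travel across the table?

0.5

The white torus was near (3.4, 5.0) before and (3.4, 5.5) after, so it travelled √(0.0² + 0.5²) ≈ 0.5 units.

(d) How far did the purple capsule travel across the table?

2.1

The purple capsule was near (3.4, 9.1) before and (2.6, 7.2) after, so it travelled √(0.8² + 1.9²) ≈ 2.1 units.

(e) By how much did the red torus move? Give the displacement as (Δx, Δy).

(0.1, -1.8)

The red torus was at about (16.9, 8.6) and moved to about (17.0, 6.8).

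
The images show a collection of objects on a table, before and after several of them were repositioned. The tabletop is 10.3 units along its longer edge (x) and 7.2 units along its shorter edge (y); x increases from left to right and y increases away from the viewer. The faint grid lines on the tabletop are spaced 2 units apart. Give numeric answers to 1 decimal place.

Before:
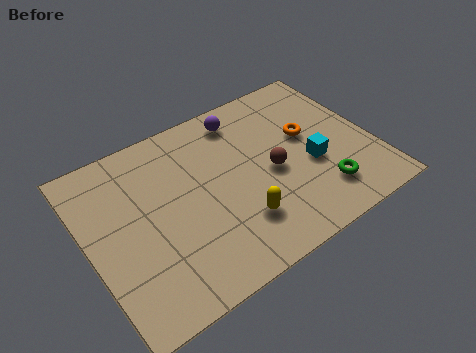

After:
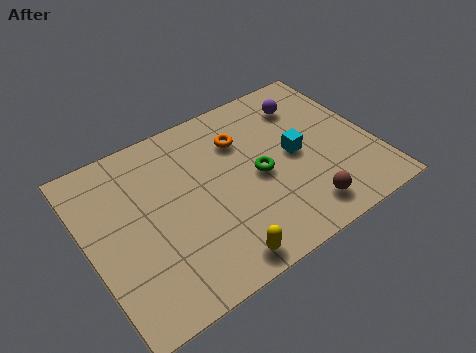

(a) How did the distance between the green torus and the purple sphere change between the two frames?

-1.9

The distance was about 5.0 in the first image and 3.1 in the second, so they moved 1.9 units closer together.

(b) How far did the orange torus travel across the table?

2.5

The orange torus moved from about (8.1, 4.2) to (5.8, 5.2), a distance of √(2.3² + 1.0²) ≈ 2.5.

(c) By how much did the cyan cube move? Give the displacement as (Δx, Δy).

(-0.5, 0.7)

The cyan cube started near (8.0, 2.9) and ended near (7.5, 3.6).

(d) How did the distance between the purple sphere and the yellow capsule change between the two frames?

+2.1

The distance was about 4.3 in the first image and 6.4 in the second, so they moved 2.1 units further apart.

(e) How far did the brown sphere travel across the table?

2.2

The brown sphere moved from about (6.6, 3.3) to (7.3, 1.2), a distance of √(0.7² + 2.1²) ≈ 2.2.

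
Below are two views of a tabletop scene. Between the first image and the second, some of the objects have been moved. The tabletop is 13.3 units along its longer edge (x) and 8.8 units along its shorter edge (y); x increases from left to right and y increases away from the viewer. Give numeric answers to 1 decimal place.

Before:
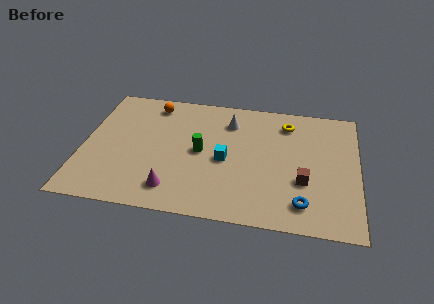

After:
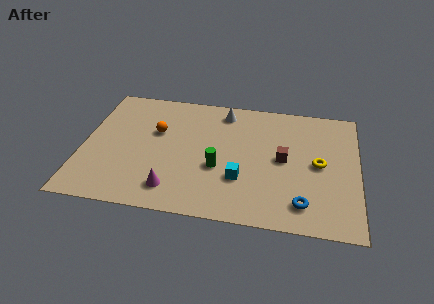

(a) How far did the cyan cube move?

1.4

From (6.9, 4.0) to (7.7, 2.8), the cyan cube covered √(0.8² + 1.2²) ≈ 1.4 units.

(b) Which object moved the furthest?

the yellow torus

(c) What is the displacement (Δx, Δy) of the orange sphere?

(0.3, -2.0)

From the two frames, the orange sphere sits at roughly (3.2, 7.5) before and (3.5, 5.5) after.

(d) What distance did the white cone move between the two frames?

0.8

The white cone was near (7.0, 6.8) before and (6.7, 7.5) after, so it travelled √(0.3² + 0.7²) ≈ 0.8 units.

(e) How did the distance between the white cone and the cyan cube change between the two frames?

+2.0

They were about 2.8 units apart before and 4.8 after — 2.0 units further apart.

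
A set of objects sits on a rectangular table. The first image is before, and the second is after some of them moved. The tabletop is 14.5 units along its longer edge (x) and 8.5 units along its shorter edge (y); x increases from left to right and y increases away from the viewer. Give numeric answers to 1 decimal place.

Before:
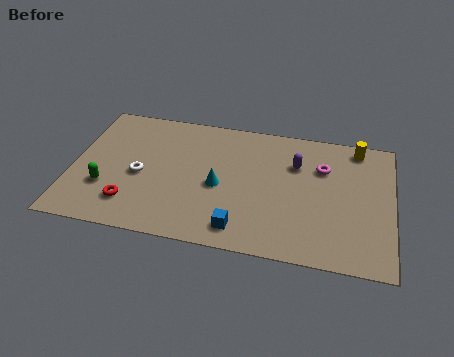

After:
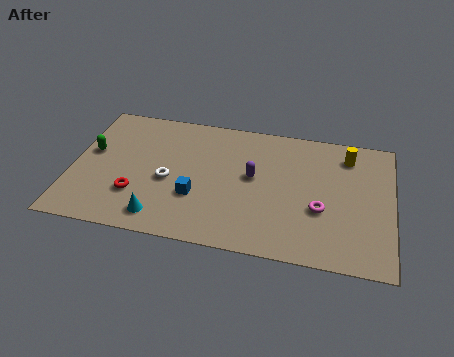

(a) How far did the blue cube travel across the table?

2.6

From (7.8, 1.3) to (5.7, 2.9), the blue cube covered √(2.1² + 1.6²) ≈ 2.6 units.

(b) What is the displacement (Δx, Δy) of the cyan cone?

(-2.5, -2.5)

From the two frames, the cyan cone sits at roughly (6.7, 3.8) before and (4.2, 1.3) after.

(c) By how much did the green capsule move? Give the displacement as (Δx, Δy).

(-0.8, 2.2)

The green capsule was at about (1.6, 2.7) and moved to about (0.8, 4.9).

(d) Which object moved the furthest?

the cyan cone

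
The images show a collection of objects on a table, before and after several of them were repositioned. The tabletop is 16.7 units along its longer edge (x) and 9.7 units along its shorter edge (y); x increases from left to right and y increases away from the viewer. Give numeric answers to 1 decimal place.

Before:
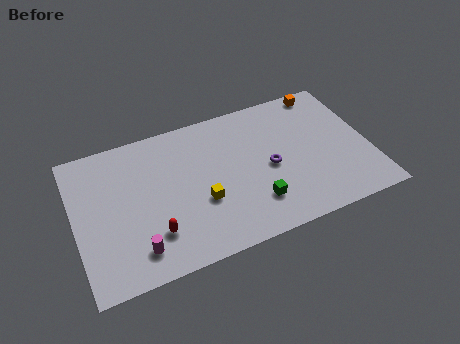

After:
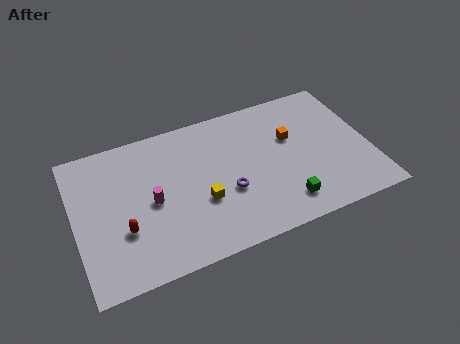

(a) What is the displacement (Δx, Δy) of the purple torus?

(-2.5, -0.8)

The purple torus was at about (11.0, 4.5) and moved to about (8.5, 3.7).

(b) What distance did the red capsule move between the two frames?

1.8

The red capsule moved from about (4.2, 2.5) to (2.6, 3.3), a distance of √(1.6² + 0.8²) ≈ 1.8.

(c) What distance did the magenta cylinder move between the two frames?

3.0

The magenta cylinder was near (3.2, 1.8) before and (4.3, 4.6) after, so it travelled √(1.1² + 2.8²) ≈ 3.0 units.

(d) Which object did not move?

the yellow cube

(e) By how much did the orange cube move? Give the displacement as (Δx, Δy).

(-2.3, -2.7)

The orange cube was at about (14.7, 8.8) and moved to about (12.4, 6.1).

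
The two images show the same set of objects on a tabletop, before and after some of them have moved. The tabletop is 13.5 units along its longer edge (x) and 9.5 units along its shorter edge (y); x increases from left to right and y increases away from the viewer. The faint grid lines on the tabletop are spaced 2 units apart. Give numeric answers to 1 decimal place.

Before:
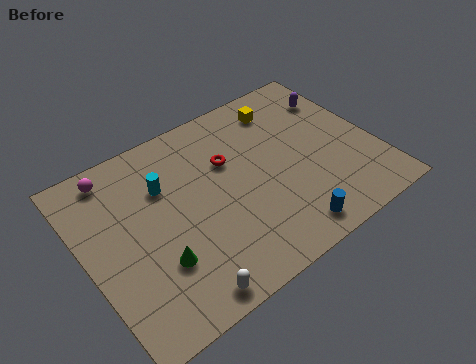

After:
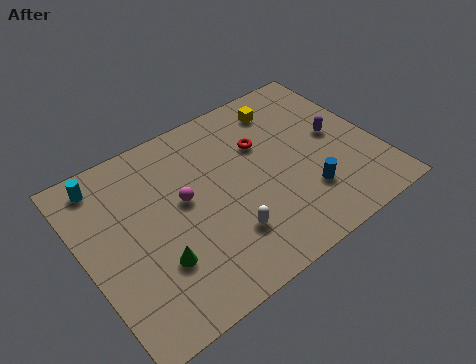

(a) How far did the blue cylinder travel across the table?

1.8

The blue cylinder moved from about (8.6, 1.2) to (9.8, 2.6), a distance of √(1.2² + 1.4²) ≈ 1.8.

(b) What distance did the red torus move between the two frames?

1.6

From (6.9, 6.2) to (8.5, 6.3), the red torus covered √(1.6² + 0.1²) ≈ 1.6 units.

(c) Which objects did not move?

the green cone and the yellow cube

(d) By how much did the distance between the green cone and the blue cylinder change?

+1.0

Before: roughly 5.9 units apart; after: 6.9. That's 1.0 units further apart.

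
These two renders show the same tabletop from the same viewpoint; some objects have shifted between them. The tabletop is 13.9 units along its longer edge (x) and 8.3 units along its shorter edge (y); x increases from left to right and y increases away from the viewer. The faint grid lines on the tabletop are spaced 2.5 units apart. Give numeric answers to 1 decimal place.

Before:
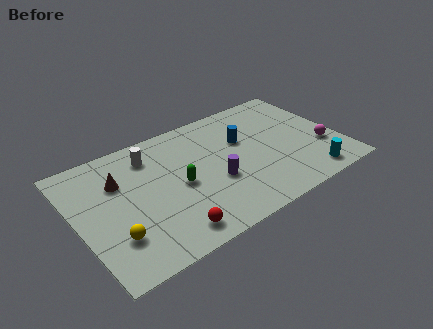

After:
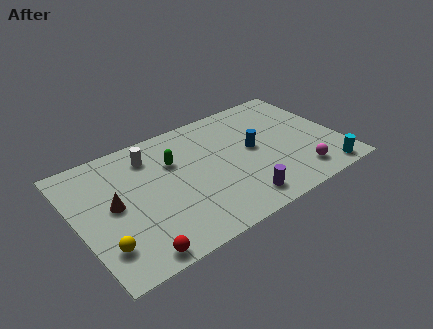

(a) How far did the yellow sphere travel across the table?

0.7

The yellow sphere moved from about (1.6, 2.3) to (1.0, 2.0), a distance of √(0.6² + 0.3²) ≈ 0.7.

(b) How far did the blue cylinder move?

1.0

The blue cylinder moved from about (9.0, 5.3) to (9.4, 4.4), a distance of √(0.4² + 0.9²) ≈ 1.0.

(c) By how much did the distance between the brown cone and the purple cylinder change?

+1.5

They were about 5.3 units apart before and 6.8 after — 1.5 units further apart.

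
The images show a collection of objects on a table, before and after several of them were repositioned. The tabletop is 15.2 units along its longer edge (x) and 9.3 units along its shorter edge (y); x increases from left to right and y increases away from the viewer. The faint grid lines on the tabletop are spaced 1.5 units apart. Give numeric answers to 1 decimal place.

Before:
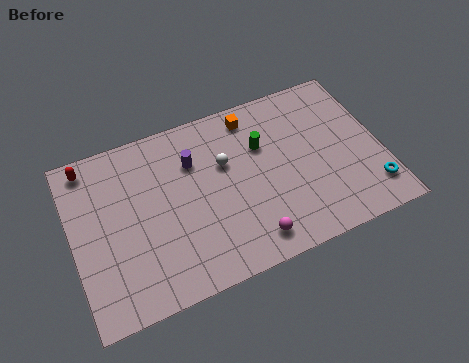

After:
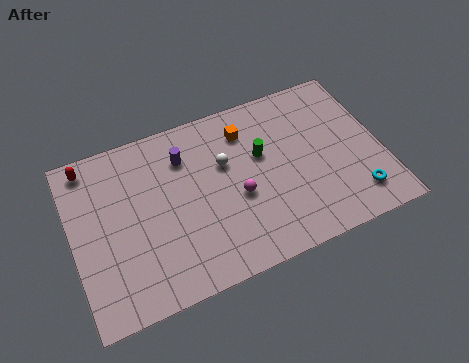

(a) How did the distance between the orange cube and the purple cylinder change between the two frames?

-0.3

The distance was about 3.4 in the first image and 3.1 in the second, so they moved 0.3 units closer together.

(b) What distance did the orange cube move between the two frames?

0.8

The orange cube moved from about (9.2, 8.0) to (8.8, 7.3), a distance of √(0.4² + 0.7²) ≈ 0.8.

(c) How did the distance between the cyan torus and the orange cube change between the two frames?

-0.7

The distance was about 8.0 in the first image and 7.3 in the second, so they moved 0.7 units closer together.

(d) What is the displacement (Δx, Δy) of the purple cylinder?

(-0.4, 0.4)

The purple cylinder started near (6.1, 6.6) and ended near (5.7, 7.0).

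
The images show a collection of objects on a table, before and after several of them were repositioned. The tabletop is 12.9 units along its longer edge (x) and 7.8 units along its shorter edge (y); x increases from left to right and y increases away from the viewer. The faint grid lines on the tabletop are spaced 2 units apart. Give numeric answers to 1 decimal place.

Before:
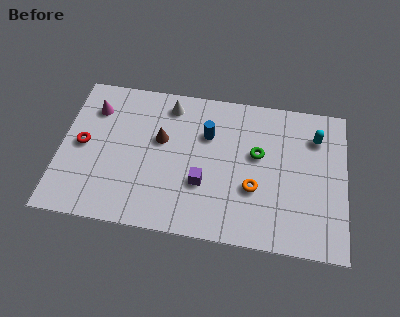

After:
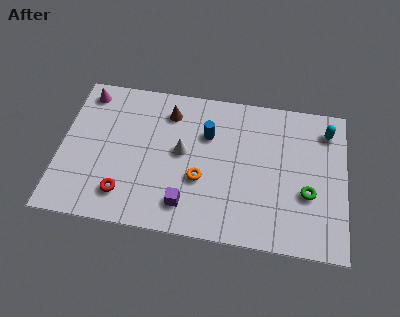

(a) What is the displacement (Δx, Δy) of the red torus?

(2.0, -2.3)

The red torus was at about (1.0, 3.9) and moved to about (3.0, 1.6).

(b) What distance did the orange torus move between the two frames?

2.4

The orange torus was near (8.8, 2.8) before and (6.4, 2.9) after, so it travelled √(2.4² + 0.1²) ≈ 2.4 units.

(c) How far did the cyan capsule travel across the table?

0.6

From (11.5, 5.9) to (12.0, 6.3), the cyan capsule covered √(0.5² + 0.4²) ≈ 0.6 units.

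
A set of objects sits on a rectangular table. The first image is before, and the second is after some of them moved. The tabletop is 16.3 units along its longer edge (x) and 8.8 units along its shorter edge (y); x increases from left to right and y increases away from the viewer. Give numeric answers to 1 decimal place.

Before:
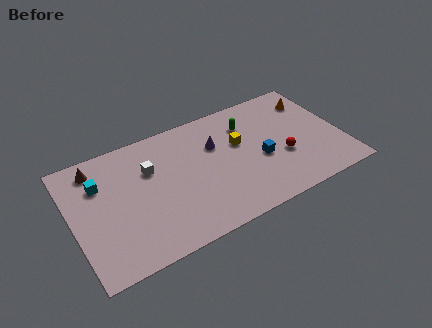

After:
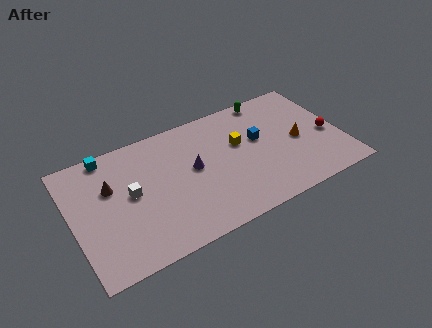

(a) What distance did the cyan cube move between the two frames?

1.9

The cyan cube was near (1.8, 6.2) before and (2.5, 8.0) after, so it travelled √(0.7² + 1.8²) ≈ 1.9 units.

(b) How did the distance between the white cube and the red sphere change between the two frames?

+3.8

Before: roughly 8.2 units apart; after: 12.0. That's 3.8 units further apart.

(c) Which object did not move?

the yellow cube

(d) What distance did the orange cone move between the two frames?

3.0

The orange cone was near (15.0, 6.8) before and (13.7, 4.1) after, so it travelled √(1.3² + 2.7²) ≈ 3.0 units.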